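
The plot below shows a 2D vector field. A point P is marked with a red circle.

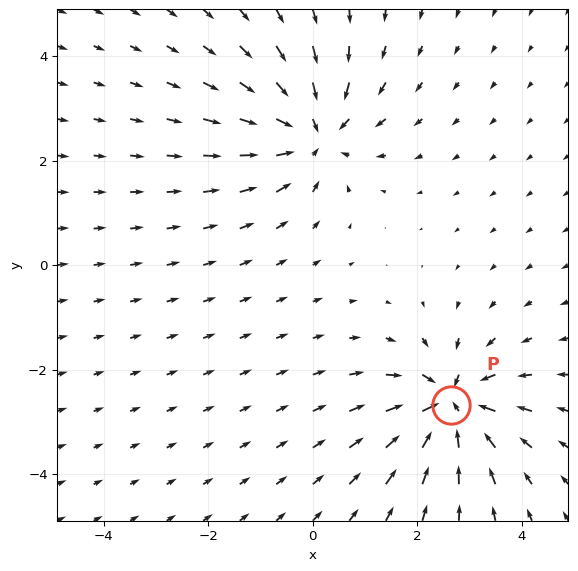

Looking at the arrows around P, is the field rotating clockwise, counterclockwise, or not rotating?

Near P at (2.6, -2.7) the arrows show no circulation. The curl there is ≈0.

not rotating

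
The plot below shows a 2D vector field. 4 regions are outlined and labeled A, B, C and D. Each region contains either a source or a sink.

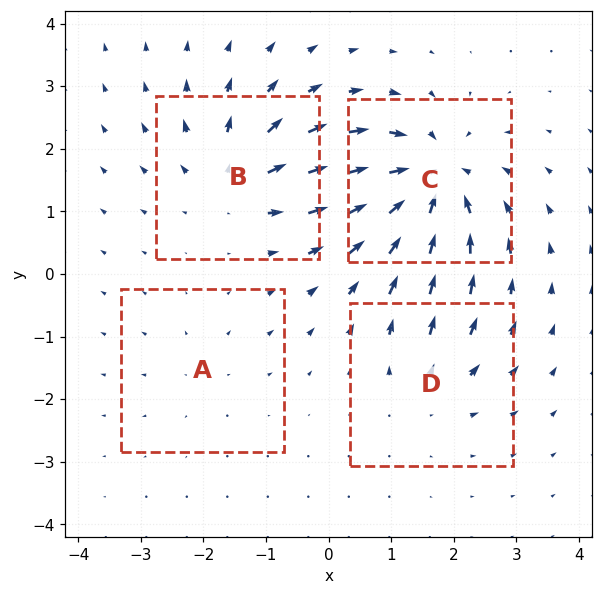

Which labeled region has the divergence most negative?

C

Divergence at each region's feature centre — A: about +2, B: about +6, C: about -8, D: about +4. Region C is most negative.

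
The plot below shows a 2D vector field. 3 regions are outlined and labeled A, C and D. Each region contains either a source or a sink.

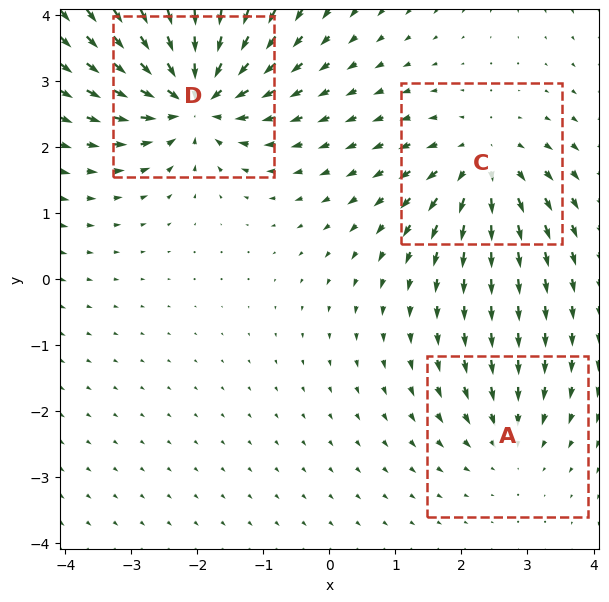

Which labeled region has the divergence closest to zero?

A

Divergence at each region's feature centre — A: about -2, C: about +4, D: about -6. Region A is closest to zero.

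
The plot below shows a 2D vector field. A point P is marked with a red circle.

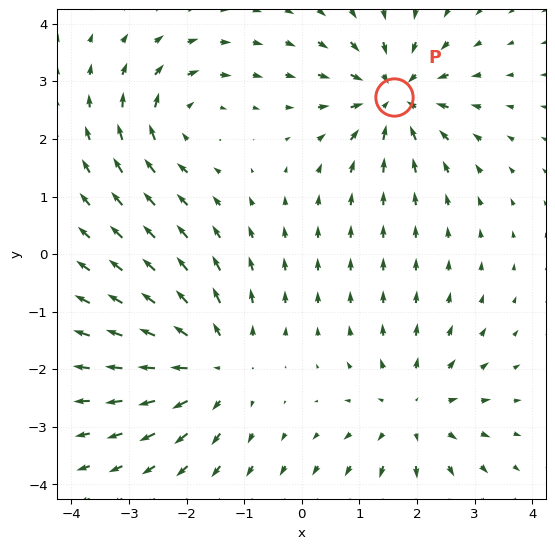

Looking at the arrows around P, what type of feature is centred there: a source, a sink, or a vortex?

sink

At P (1.6, 2.7) the arrows converge inward. Divergence about -5, curl ≈0 — negative divergence with near-zero curl is a sink.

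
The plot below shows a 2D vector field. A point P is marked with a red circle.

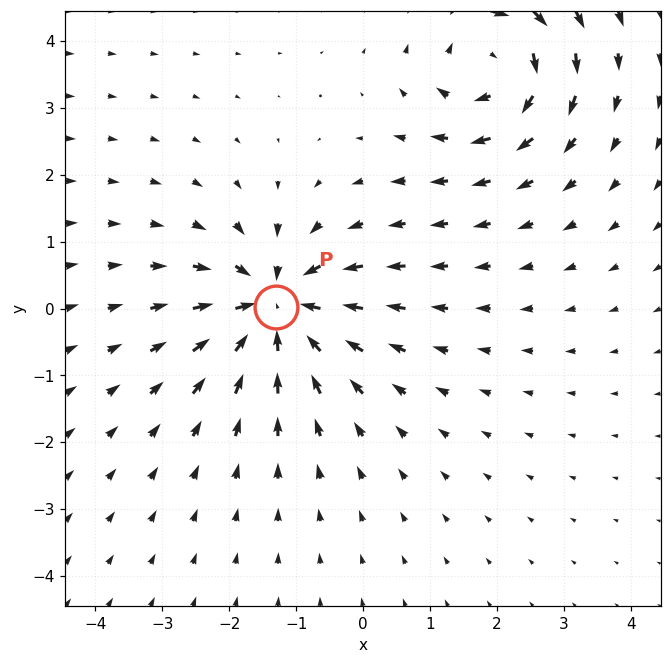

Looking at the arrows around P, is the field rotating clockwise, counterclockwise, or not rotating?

not rotating

Near P at (-1.3, 0.0) the arrows show no circulation. The curl there is ≈0.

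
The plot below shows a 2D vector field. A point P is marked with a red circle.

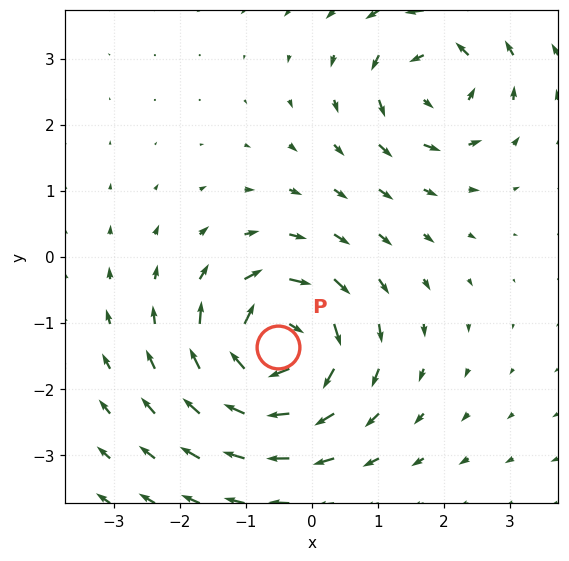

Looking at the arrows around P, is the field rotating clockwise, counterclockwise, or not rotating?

Near P at (-0.5, -1.4) the arrows circulate clockwise. The curl (z-component) there is about -6; negative curl means clockwise rotation.

clockwise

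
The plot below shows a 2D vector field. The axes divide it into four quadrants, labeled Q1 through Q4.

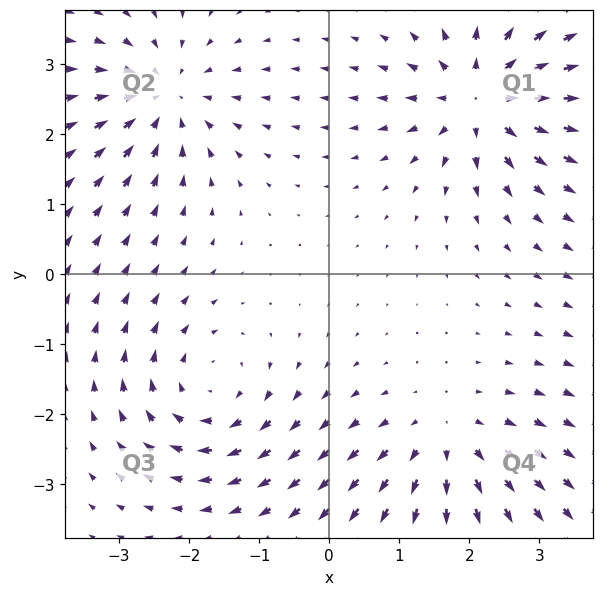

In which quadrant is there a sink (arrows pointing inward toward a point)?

The sink sits at approximately (-2.3, 2.5), which lies in quadrant Q2. The divergence there is about -5, negative as expected for a sink.

Q2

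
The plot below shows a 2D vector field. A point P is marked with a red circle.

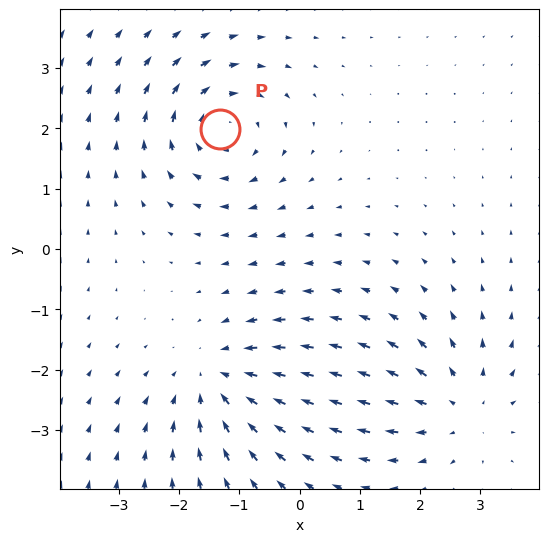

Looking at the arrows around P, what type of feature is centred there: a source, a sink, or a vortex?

vortex

At P (-1.3, 2.0) the arrows circulate clockwise. Divergence ≈0, curl about -4 — near-zero divergence with nonzero curl is a vortex.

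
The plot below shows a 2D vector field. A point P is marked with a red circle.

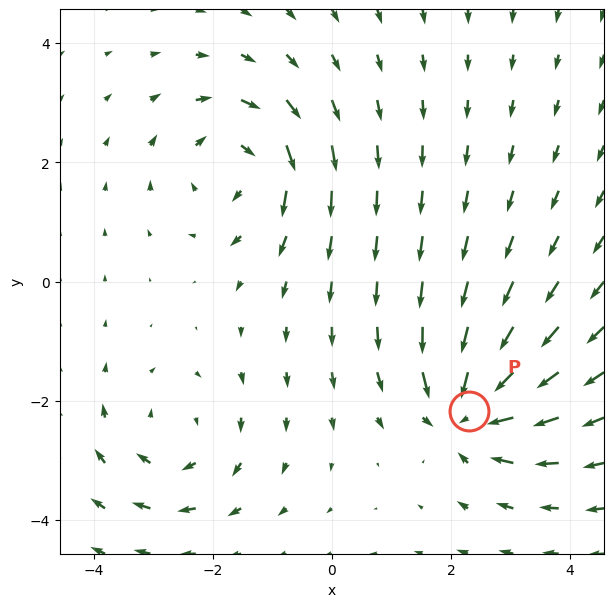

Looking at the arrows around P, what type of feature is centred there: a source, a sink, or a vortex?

sink

At P (2.3, -2.2) the arrows converge inward. Divergence about -5, curl ≈0 — negative divergence with near-zero curl is a sink.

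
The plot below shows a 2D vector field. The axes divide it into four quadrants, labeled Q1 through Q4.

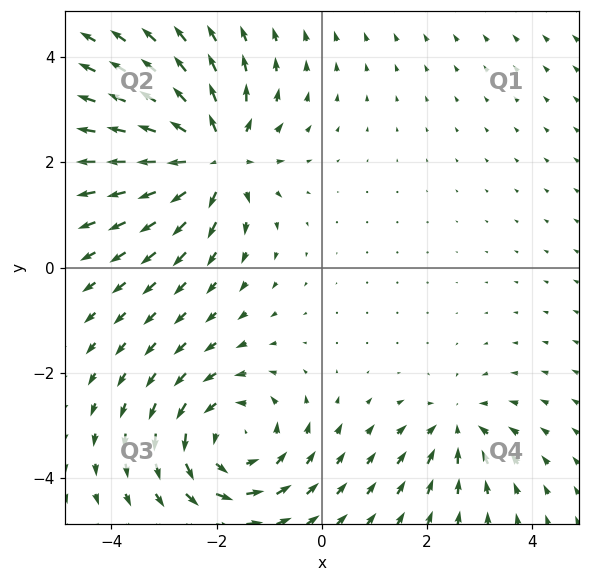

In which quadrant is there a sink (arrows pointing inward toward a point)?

The sink sits at approximately (2.6, -3.0), which lies in quadrant Q4. The divergence there is about -4, negative as expected for a sink.

Q4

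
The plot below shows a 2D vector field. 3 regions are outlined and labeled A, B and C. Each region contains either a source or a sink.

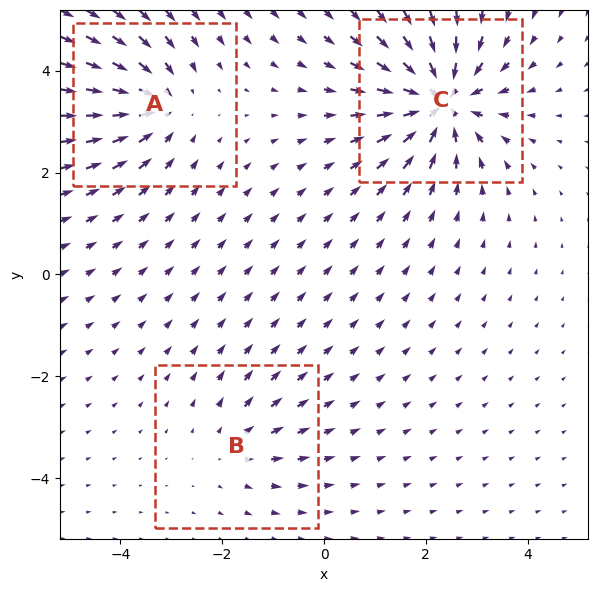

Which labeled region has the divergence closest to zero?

B

Divergence at each region's feature centre — A: about -3, B: about +2, C: about -6. Region B is closest to zero.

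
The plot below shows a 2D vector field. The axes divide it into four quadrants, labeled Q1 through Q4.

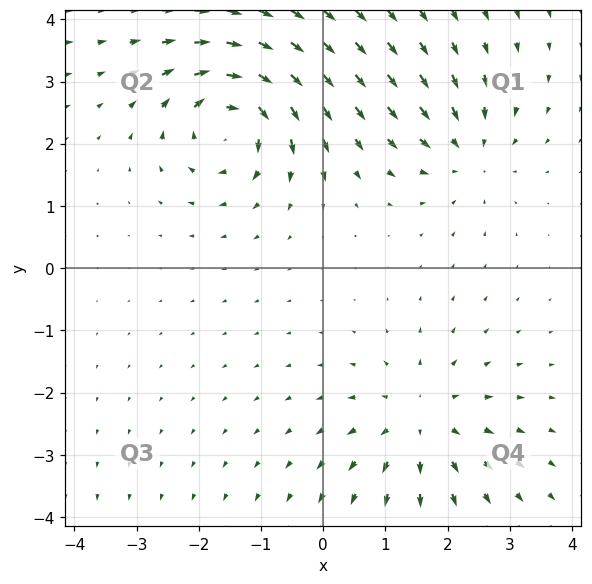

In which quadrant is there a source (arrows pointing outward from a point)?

Q4

The source sits at approximately (1.6, -2.5), which lies in quadrant Q4. The divergence there is about +3, positive as expected for a source.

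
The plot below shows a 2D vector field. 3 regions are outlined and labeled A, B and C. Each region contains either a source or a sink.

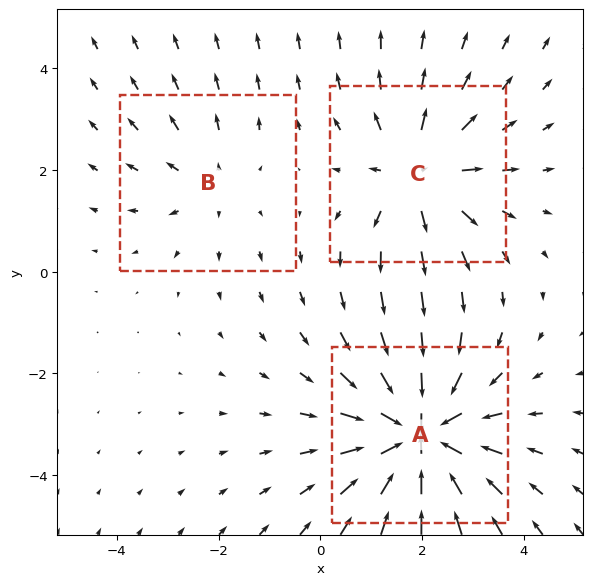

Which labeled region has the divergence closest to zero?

B

Divergence at each region's feature centre — A: about -5, B: about +2, C: about +3. Region B is closest to zero.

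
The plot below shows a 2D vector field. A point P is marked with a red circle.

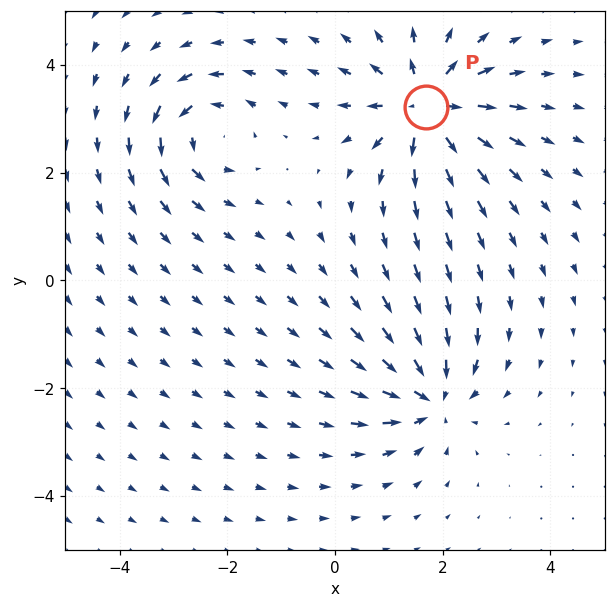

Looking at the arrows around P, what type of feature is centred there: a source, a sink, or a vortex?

At P (1.7, 3.2) the arrows spread outward. Divergence about +6, curl ≈0 — positive divergence with near-zero curl is a source.

source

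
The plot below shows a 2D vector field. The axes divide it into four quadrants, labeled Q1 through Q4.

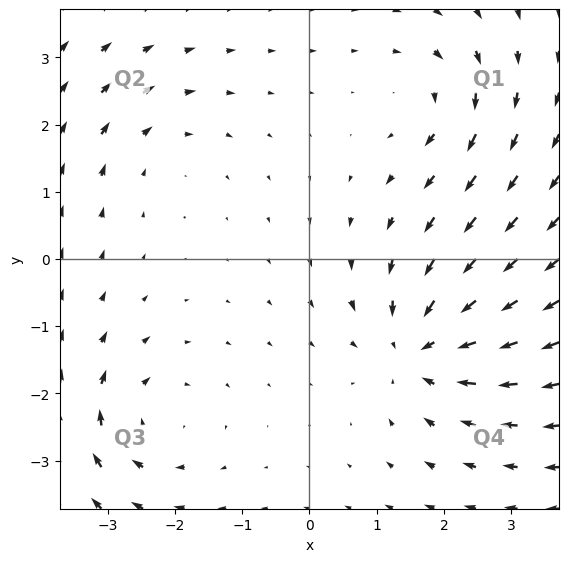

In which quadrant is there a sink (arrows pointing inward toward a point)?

Q4

The sink sits at approximately (1.7, -1.3), which lies in quadrant Q4. The divergence there is about -6, negative as expected for a sink.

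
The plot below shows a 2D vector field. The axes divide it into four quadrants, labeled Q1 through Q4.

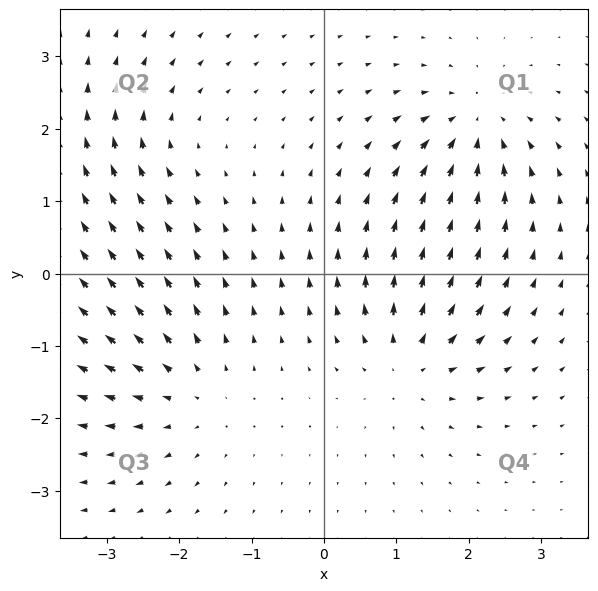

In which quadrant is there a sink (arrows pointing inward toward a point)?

The sink sits at approximately (2.1, 2.0), which lies in quadrant Q1. The divergence there is about -6, negative as expected for a sink.

Q1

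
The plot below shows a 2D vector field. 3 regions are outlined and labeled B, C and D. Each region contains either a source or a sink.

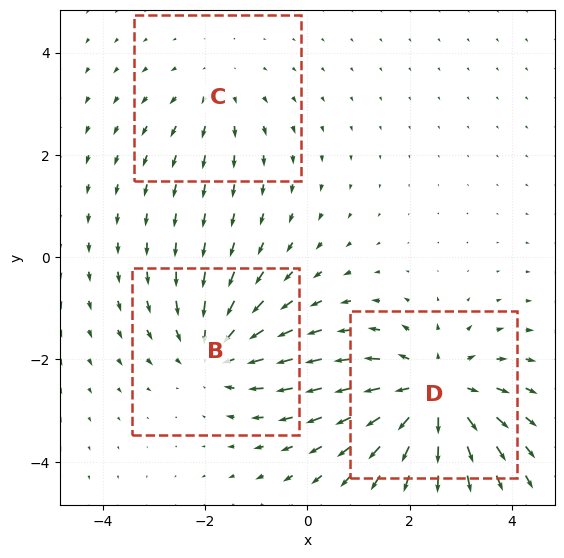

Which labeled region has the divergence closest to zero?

C

Divergence at each region's feature centre — B: about -3, C: about +2, D: about +4. Region C is closest to zero.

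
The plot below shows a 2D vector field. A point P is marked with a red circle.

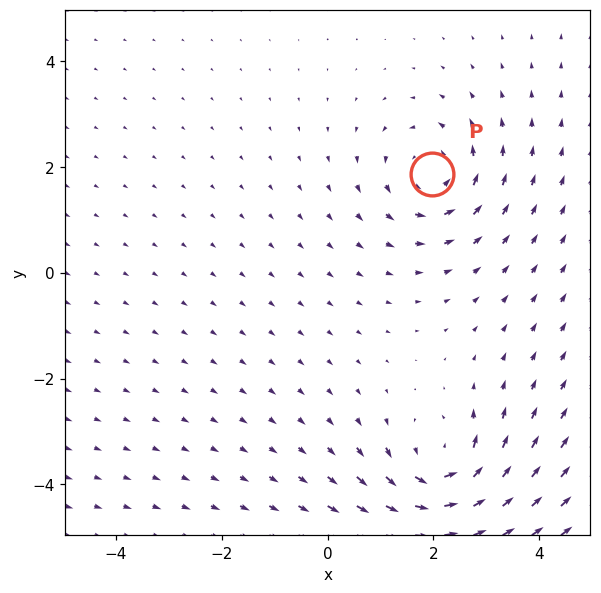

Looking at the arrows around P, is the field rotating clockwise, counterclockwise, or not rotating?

counterclockwise

Near P at (2.0, 1.9) the arrows circulate counterclockwise. The curl (z-component) there is about +4; positive curl means counterclockwise rotation.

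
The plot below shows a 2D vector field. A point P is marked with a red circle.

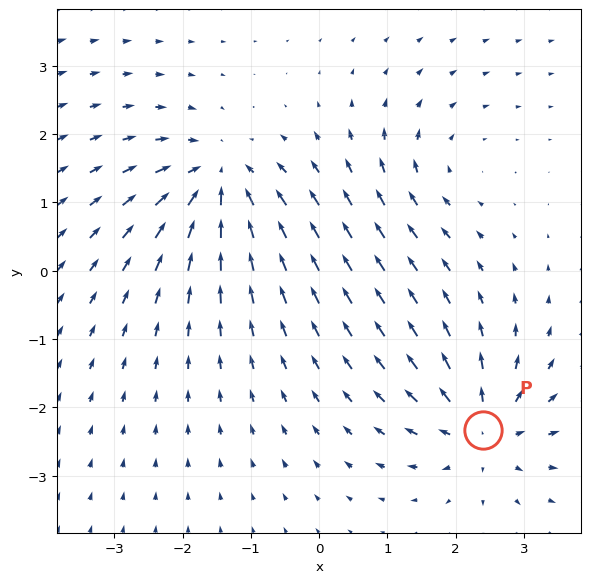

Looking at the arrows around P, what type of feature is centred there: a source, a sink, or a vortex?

At P (2.4, -2.3) the arrows spread outward. Divergence about +6, curl ≈0 — positive divergence with near-zero curl is a source.

source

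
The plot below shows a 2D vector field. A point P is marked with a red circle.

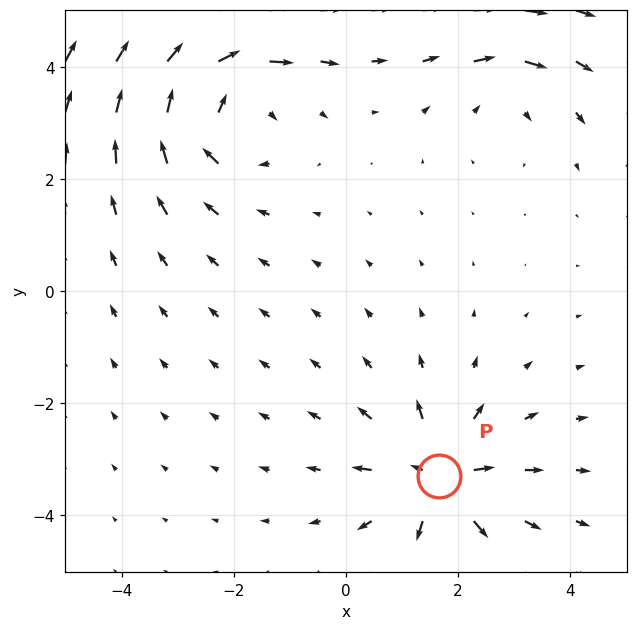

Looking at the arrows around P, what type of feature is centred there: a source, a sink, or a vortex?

source

At P (1.7, -3.3) the arrows spread outward. Divergence about +5, curl ≈0 — positive divergence with near-zero curl is a source.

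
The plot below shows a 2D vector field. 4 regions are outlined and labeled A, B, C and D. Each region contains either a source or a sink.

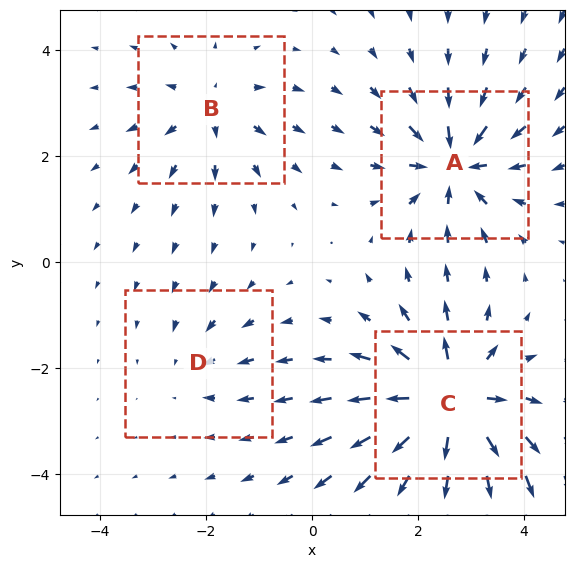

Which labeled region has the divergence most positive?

C

Divergence at each region's feature centre — A: about -6, B: about +4, C: about +8, D: about -2. Region C is most positive.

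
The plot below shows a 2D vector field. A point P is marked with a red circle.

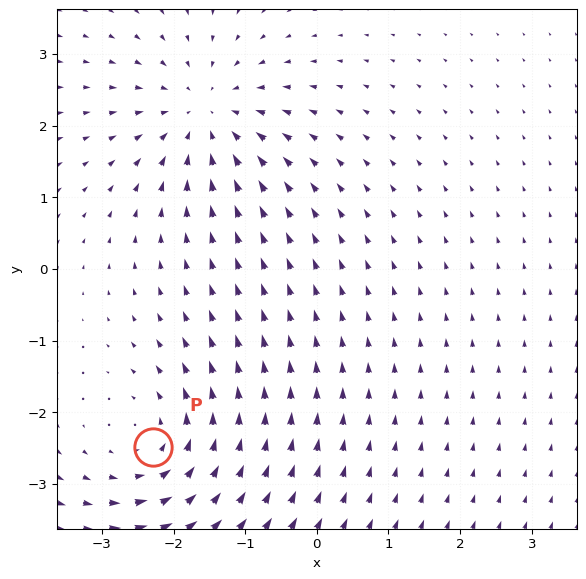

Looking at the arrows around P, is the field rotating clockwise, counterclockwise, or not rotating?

counterclockwise

Near P at (-2.3, -2.5) the arrows circulate counterclockwise. The curl (z-component) there is about +4; positive curl means counterclockwise rotation.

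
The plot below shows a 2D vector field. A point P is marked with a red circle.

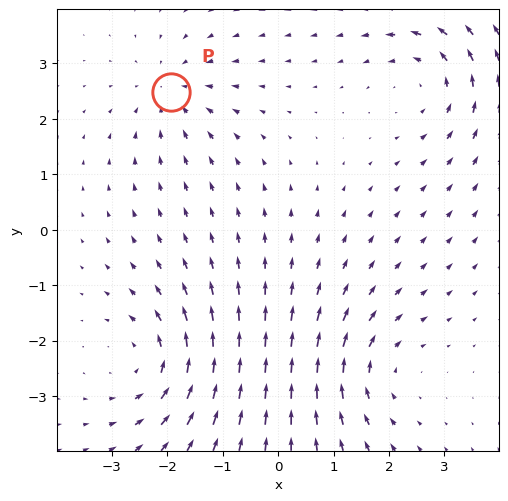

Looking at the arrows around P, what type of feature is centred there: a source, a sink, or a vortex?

At P (-1.9, 2.5) the arrows converge inward. Divergence about -4, curl ≈0 — negative divergence with near-zero curl is a sink.

sink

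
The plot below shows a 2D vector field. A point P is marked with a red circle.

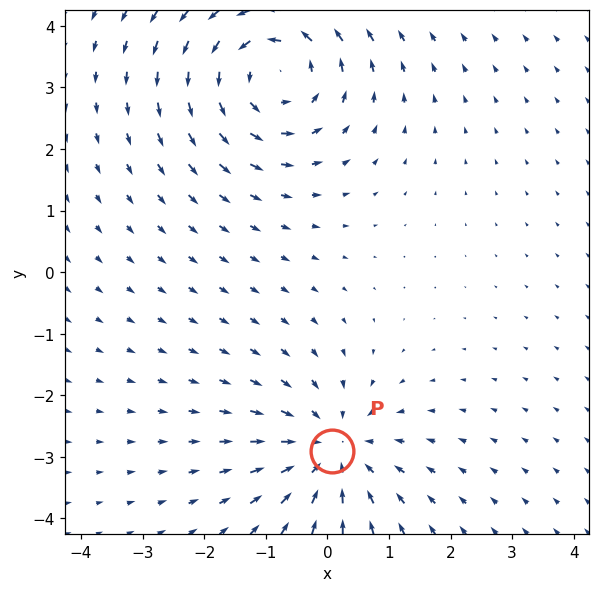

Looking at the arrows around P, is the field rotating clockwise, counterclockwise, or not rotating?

Near P at (0.1, -2.9) the arrows show no circulation. The curl there is ≈0.

not rotating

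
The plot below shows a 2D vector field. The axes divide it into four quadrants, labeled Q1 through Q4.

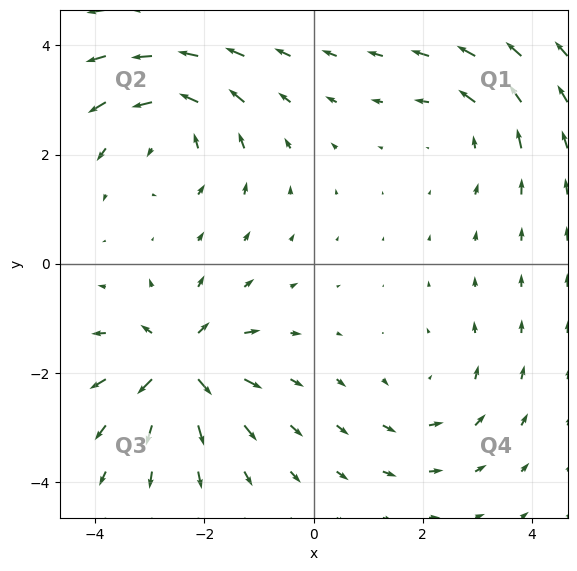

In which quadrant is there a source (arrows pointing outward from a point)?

Q3

The source sits at approximately (-2.5, -1.8), which lies in quadrant Q3. The divergence there is about +7, positive as expected for a source.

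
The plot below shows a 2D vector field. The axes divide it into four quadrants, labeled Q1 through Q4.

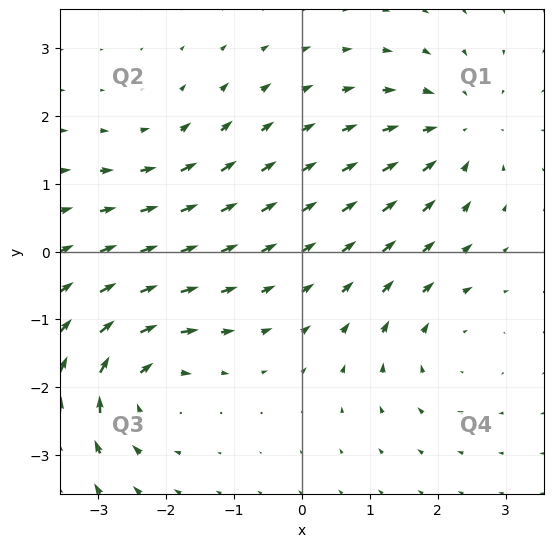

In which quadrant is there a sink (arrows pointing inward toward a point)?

Q1

The sink sits at approximately (2.3, 1.8), which lies in quadrant Q1. The divergence there is about -4, negative as expected for a sink.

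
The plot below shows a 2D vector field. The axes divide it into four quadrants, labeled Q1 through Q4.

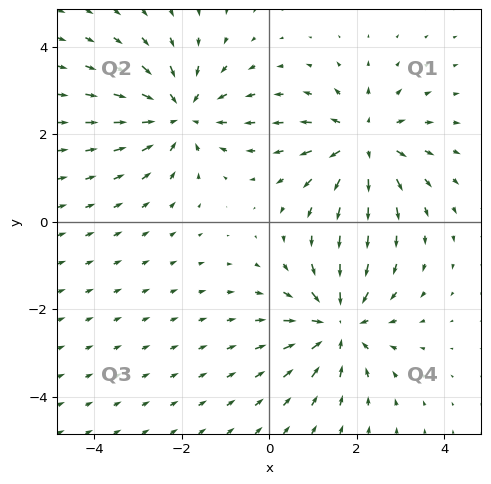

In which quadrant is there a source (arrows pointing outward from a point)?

The source sits at approximately (2.2, 1.8), which lies in quadrant Q1. The divergence there is about +3, positive as expected for a source.

Q1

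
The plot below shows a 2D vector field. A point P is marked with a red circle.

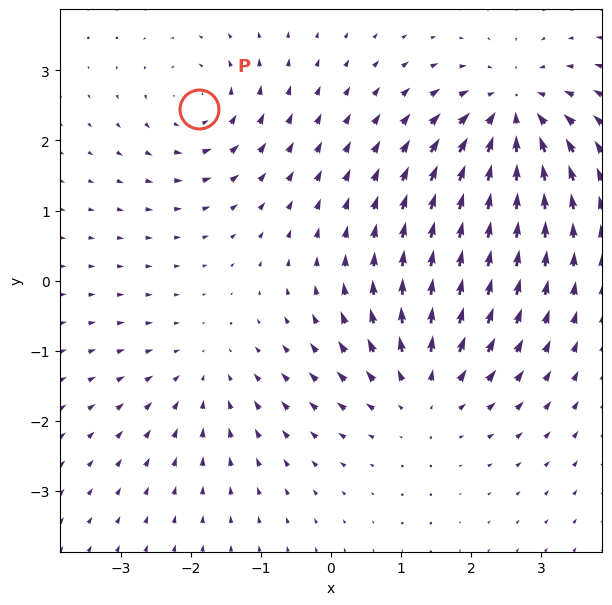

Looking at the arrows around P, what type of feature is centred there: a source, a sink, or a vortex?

At P (-1.9, 2.4) the arrows circulate counterclockwise. Divergence ≈0, curl about +4 — near-zero divergence with nonzero curl is a vortex.

vortex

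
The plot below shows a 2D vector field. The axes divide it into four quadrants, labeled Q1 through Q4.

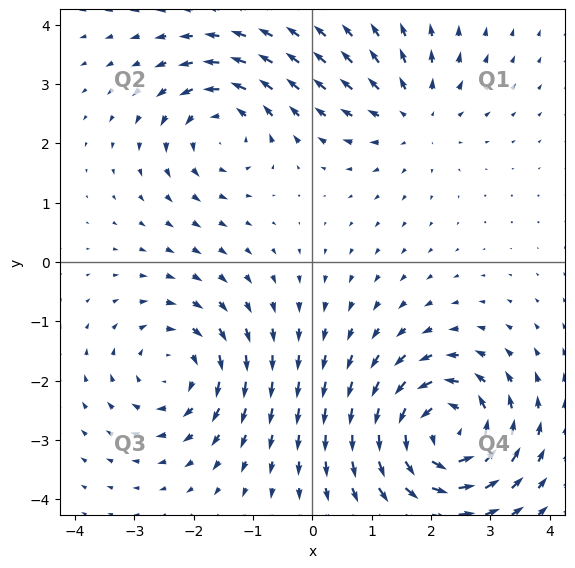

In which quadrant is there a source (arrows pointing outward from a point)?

Q1

The source sits at approximately (1.7, 2.5), which lies in quadrant Q1. The divergence there is about +3, positive as expected for a source.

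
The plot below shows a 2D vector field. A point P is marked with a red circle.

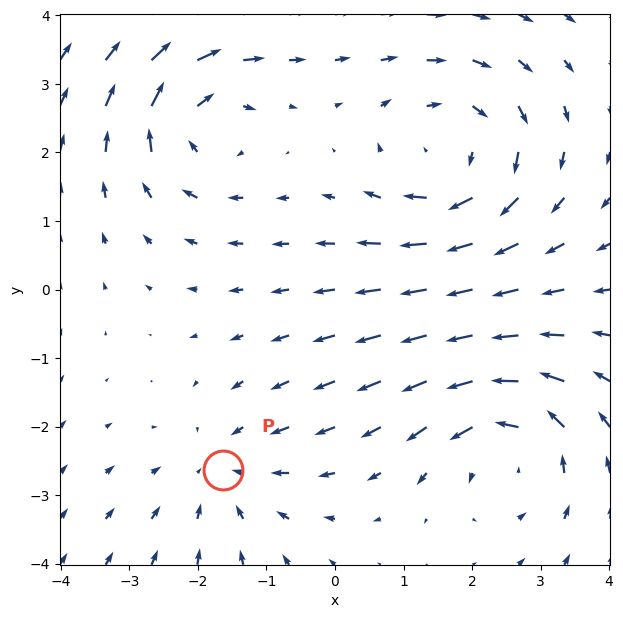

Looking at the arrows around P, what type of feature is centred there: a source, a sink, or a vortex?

At P (-1.6, -2.6) the arrows converge inward. Divergence about -2, curl ≈0 — negative divergence with near-zero curl is a sink.

sink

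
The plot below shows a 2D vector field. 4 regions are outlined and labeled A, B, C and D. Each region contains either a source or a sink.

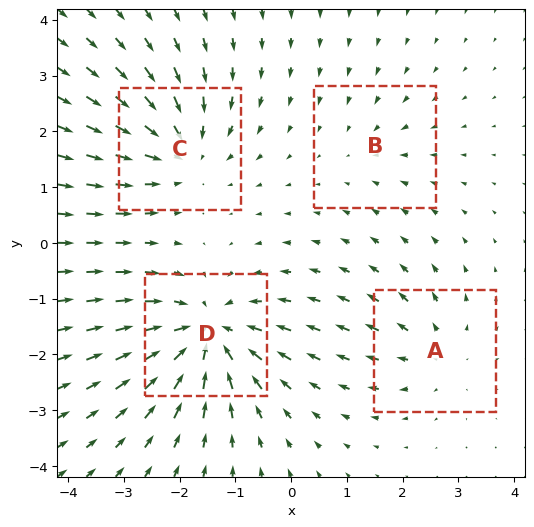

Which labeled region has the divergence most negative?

D

Divergence at each region's feature centre — A: about +3, B: about -2, C: about -5, D: about -7. Region D is most negative.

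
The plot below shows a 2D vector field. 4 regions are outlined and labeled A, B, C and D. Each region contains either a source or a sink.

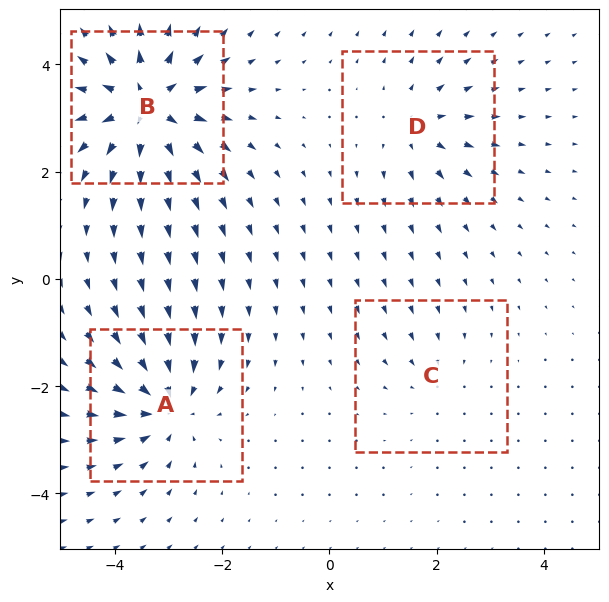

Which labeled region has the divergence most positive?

Divergence at each region's feature centre — A: about -6, B: about +9, C: about -2, D: about +4. Region B is most positive.

B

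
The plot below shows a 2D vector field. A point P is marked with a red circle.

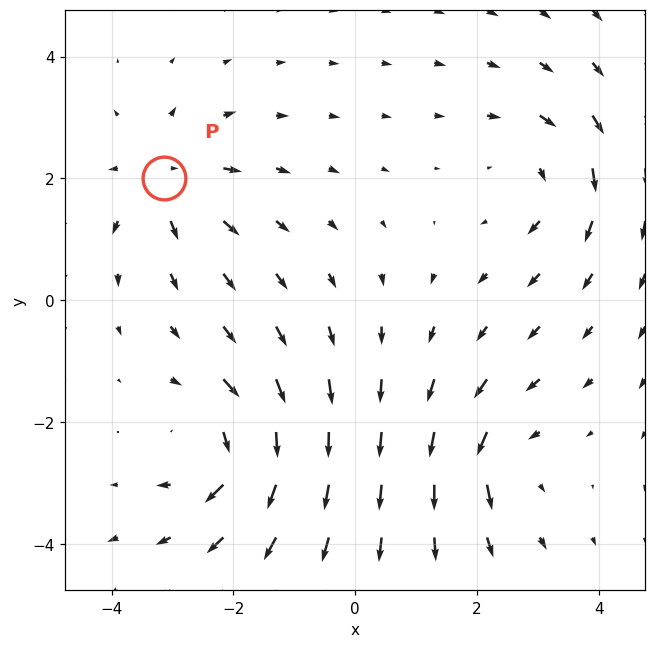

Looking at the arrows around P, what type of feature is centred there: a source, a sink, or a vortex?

source

At P (-3.1, 2.0) the arrows spread outward. Divergence about +4, curl ≈0 — positive divergence with near-zero curl is a source.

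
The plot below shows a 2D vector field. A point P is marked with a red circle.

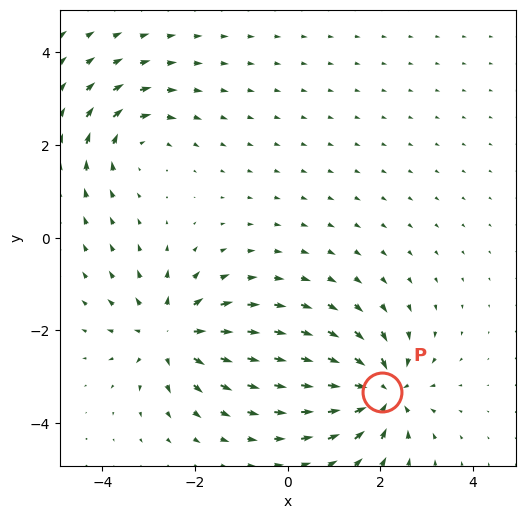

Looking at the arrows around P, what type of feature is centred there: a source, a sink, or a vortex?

At P (2.0, -3.3) the arrows converge inward. Divergence about -6, curl ≈0 — negative divergence with near-zero curl is a sink.

sink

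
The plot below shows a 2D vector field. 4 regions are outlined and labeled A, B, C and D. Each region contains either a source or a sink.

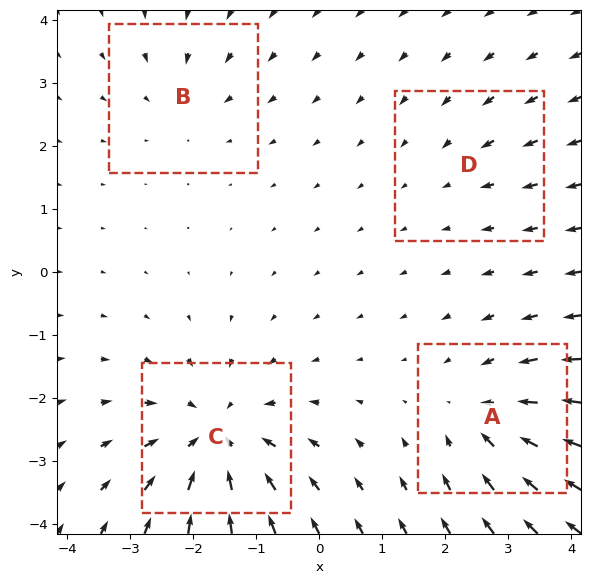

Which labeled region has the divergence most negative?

C

Divergence at each region's feature centre — A: about -5, B: about -3, C: about -6, D: about -2. Region C is most negative.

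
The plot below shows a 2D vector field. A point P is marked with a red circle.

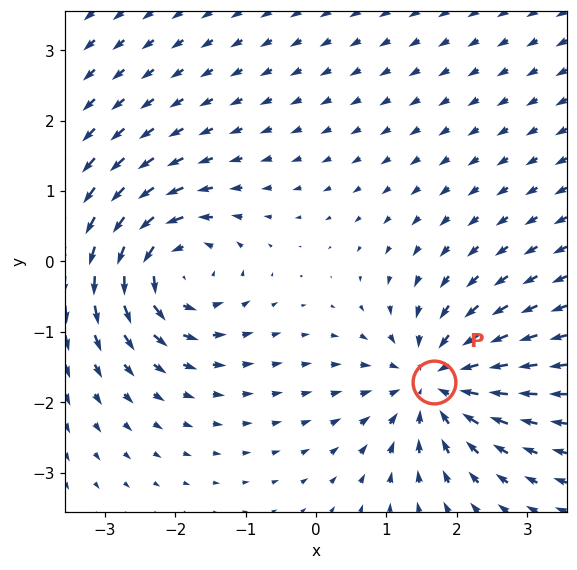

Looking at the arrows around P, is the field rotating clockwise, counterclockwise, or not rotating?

not rotating

Near P at (1.7, -1.7) the arrows show no circulation. The curl there is ≈0.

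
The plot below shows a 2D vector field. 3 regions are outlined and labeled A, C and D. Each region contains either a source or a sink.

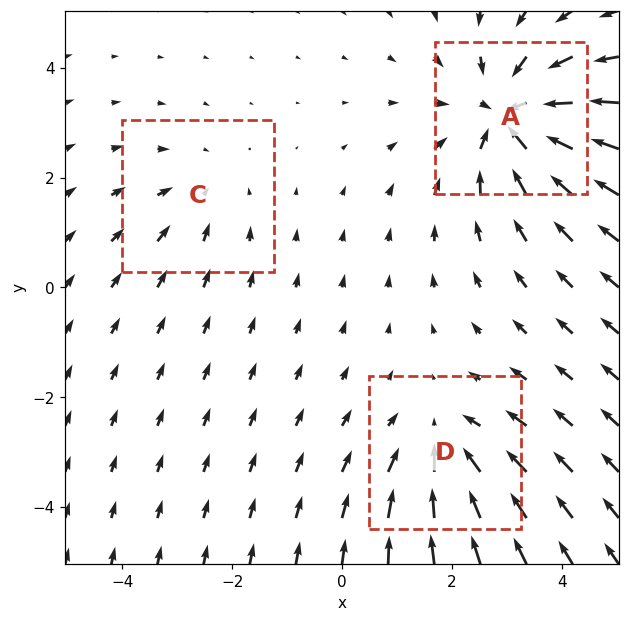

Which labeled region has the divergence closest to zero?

C

Divergence at each region's feature centre — A: about -5, C: about -2, D: about -3. Region C is closest to zero.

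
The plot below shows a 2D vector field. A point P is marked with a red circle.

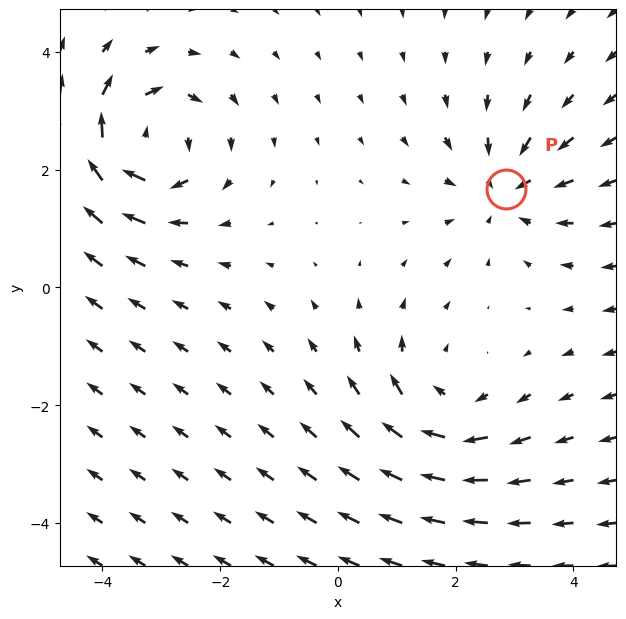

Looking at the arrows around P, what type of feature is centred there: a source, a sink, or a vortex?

sink

At P (2.8, 1.7) the arrows converge inward. Divergence about -3, curl ≈0 — negative divergence with near-zero curl is a sink.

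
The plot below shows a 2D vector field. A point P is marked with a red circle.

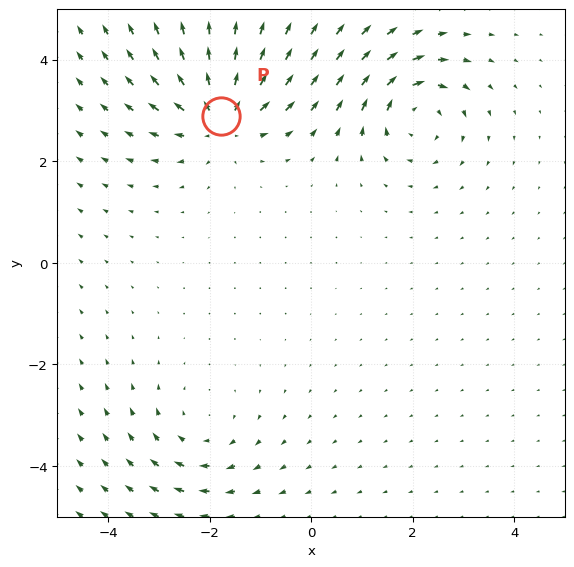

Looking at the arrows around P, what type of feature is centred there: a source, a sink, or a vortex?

At P (-1.8, 2.9) the arrows spread outward. Divergence about +6, curl ≈0 — positive divergence with near-zero curl is a source.

source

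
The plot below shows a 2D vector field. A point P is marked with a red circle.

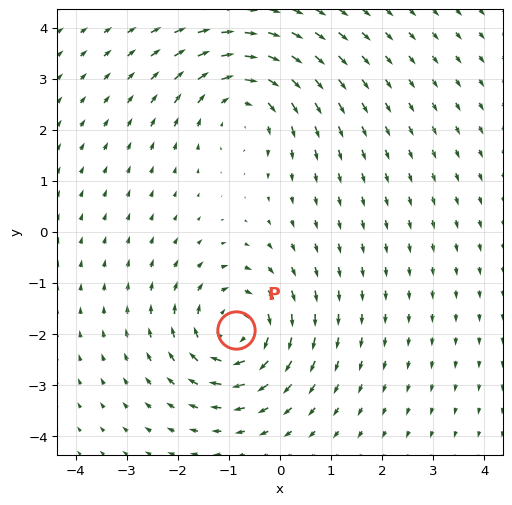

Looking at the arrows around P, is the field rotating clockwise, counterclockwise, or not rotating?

clockwise

Near P at (-0.9, -1.9) the arrows circulate clockwise. The curl (z-component) there is about -5; negative curl means clockwise rotation.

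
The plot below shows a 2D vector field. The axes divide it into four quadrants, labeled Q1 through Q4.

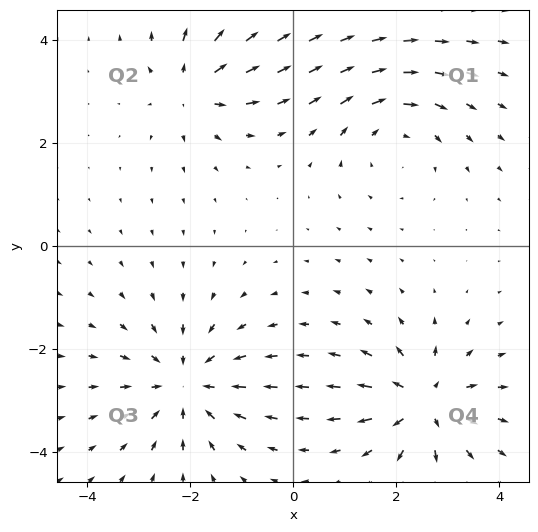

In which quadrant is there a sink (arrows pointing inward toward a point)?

The sink sits at approximately (-2.1, -2.7), which lies in quadrant Q3. The divergence there is about -4, negative as expected for a sink.

Q3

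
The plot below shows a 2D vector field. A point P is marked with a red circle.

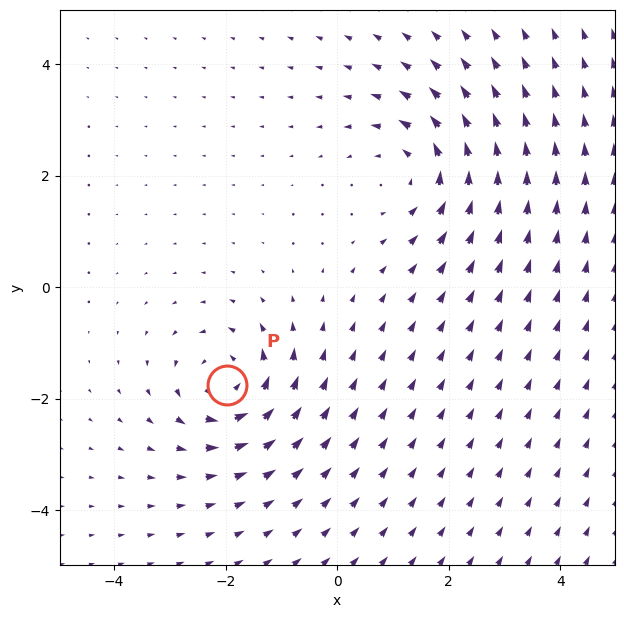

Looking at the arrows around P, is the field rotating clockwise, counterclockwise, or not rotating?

Near P at (-2.0, -1.8) the arrows circulate counterclockwise. The curl (z-component) there is about +5; positive curl means counterclockwise rotation.

counterclockwise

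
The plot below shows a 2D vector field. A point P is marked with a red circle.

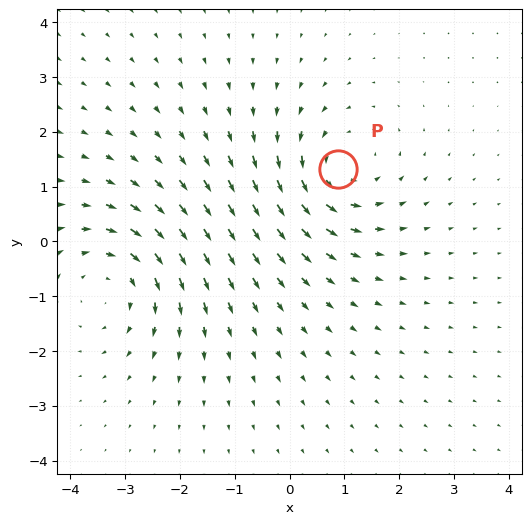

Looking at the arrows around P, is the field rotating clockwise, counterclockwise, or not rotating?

Near P at (0.9, 1.3) the arrows circulate counterclockwise. The curl (z-component) there is about +4; positive curl means counterclockwise rotation.

counterclockwise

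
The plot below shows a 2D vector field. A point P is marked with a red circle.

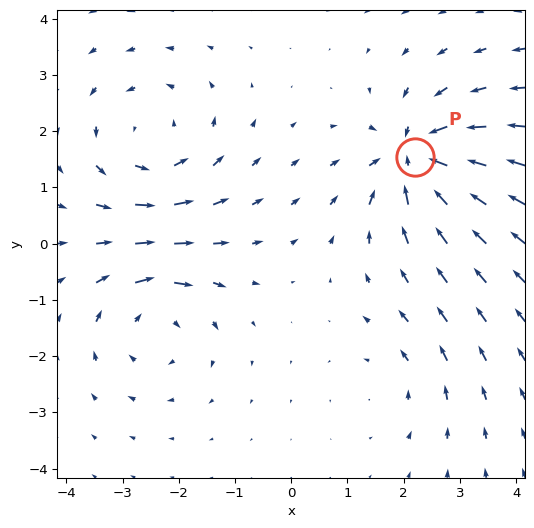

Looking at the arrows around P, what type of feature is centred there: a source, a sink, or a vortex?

At P (2.2, 1.5) the arrows converge inward. Divergence about -7, curl ≈0 — negative divergence with near-zero curl is a sink.

sink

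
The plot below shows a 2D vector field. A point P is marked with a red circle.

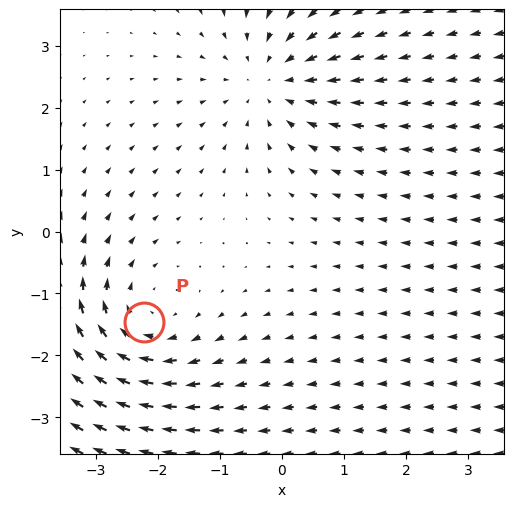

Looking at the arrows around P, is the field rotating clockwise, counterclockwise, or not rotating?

clockwise

Near P at (-2.2, -1.5) the arrows circulate clockwise. The curl (z-component) there is about -3; negative curl means clockwise rotation.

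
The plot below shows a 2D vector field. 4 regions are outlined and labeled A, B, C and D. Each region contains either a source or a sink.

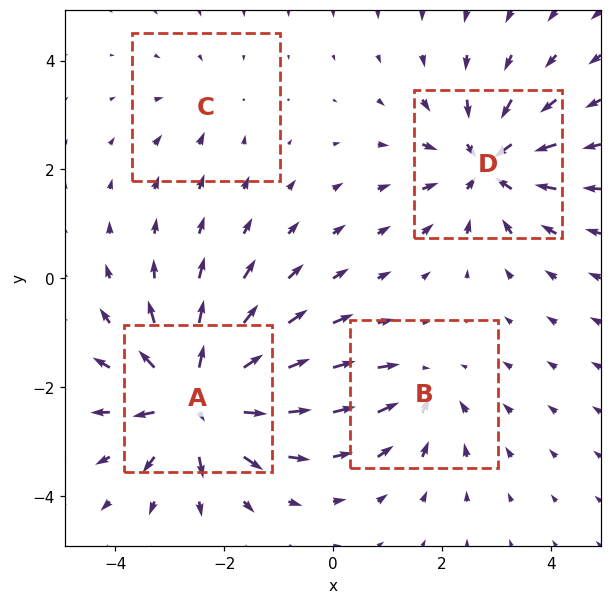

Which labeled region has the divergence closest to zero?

C

Divergence at each region's feature centre — A: about +8, B: about -4, C: about -2, D: about -6. Region C is closest to zero.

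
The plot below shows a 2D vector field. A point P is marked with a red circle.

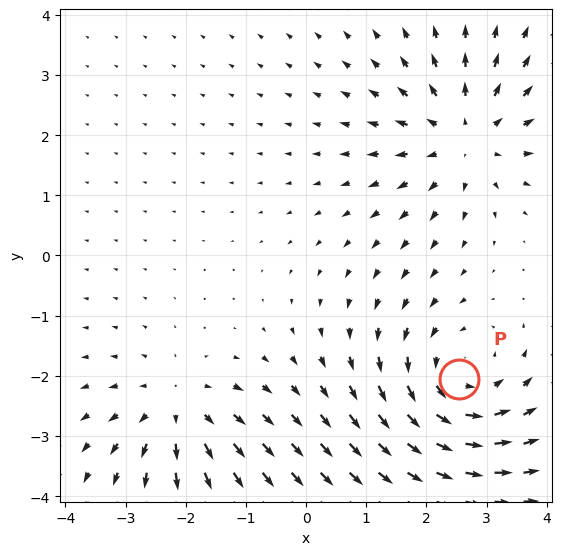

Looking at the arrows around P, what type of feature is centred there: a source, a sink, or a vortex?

vortex

At P (2.5, -2.0) the arrows circulate counterclockwise. Divergence ≈0, curl about +4 — near-zero divergence with nonzero curl is a vortex.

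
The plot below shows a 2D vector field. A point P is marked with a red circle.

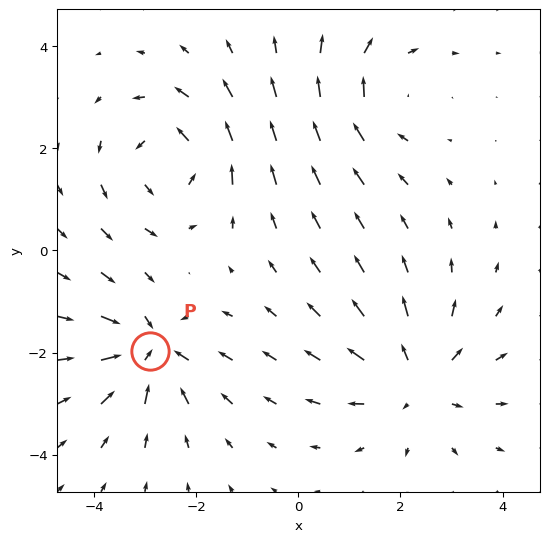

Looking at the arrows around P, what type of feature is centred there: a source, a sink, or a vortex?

At P (-2.9, -2.0) the arrows converge inward. Divergence about -5, curl ≈0 — negative divergence with near-zero curl is a sink.

sink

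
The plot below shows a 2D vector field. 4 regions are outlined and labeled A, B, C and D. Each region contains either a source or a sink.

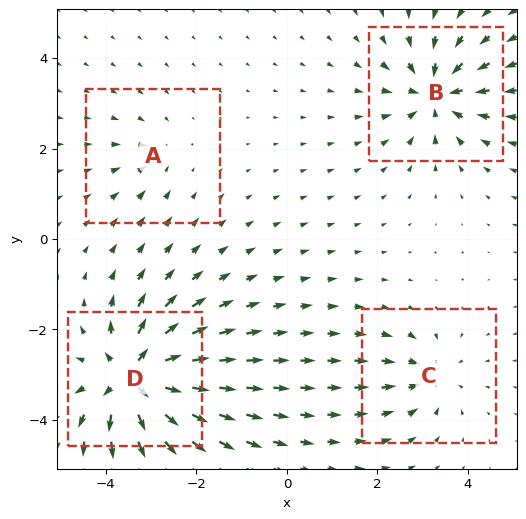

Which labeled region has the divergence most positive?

Divergence at each region's feature centre — A: about -2, B: about -6, C: about -4, D: about +8. Region D is most positive.

D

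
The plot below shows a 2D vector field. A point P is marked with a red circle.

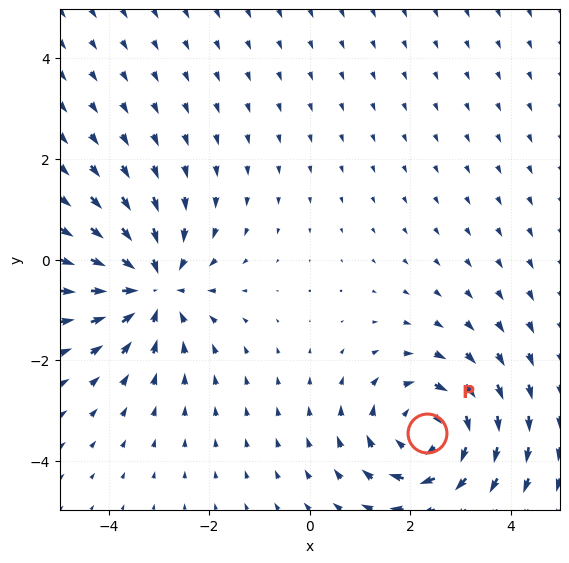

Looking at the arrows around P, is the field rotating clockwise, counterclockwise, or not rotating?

Near P at (2.3, -3.4) the arrows circulate clockwise. The curl (z-component) there is about -4; negative curl means clockwise rotation.

clockwise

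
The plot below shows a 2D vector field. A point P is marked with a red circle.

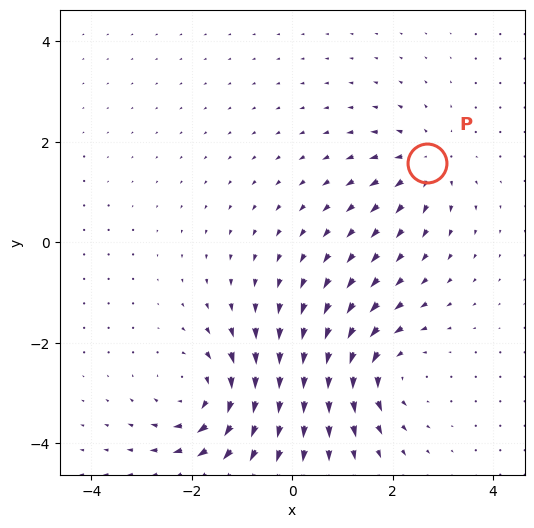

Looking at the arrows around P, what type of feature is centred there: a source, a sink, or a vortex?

At P (2.7, 1.6) the arrows spread outward. Divergence about +3, curl ≈0 — positive divergence with near-zero curl is a source.

source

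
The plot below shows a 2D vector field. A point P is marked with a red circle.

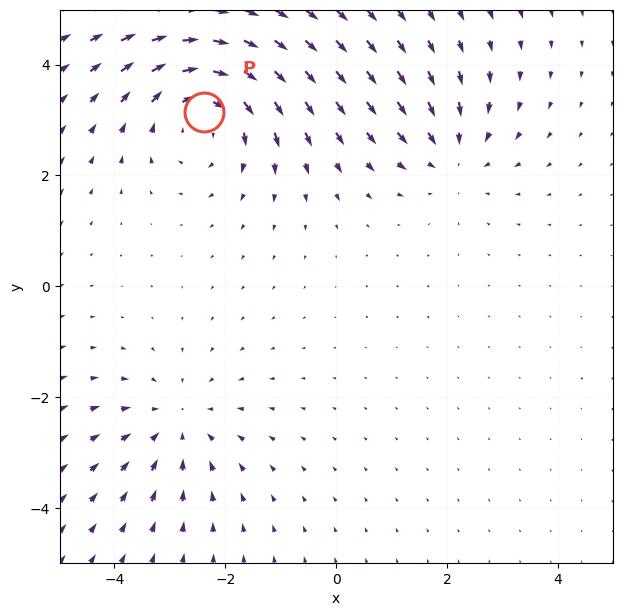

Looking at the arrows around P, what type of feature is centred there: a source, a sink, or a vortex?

At P (-2.4, 3.1) the arrows circulate clockwise. Divergence ≈0, curl about -4 — near-zero divergence with nonzero curl is a vortex.

vortex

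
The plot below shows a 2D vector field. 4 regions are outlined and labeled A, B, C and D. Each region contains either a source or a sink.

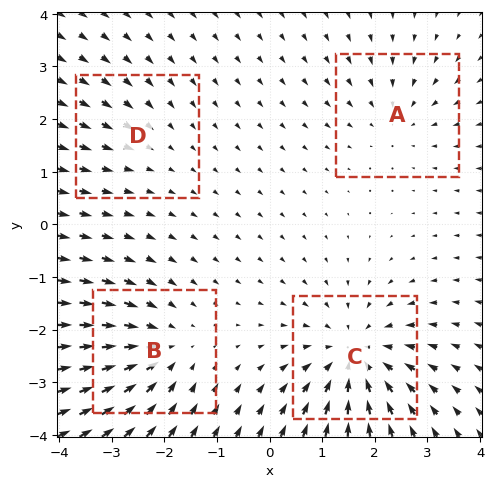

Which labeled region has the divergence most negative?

Divergence at each region's feature centre — A: about -3, B: about -5, C: about -6, D: about -2. Region C is most negative.

C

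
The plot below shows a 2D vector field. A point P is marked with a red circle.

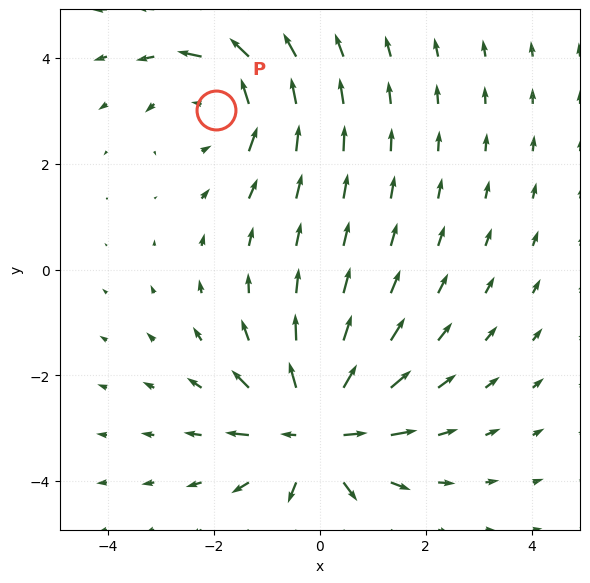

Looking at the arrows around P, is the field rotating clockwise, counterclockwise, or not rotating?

Near P at (-2.0, 3.0) the arrows circulate counterclockwise. The curl (z-component) there is about +3; positive curl means counterclockwise rotation.

counterclockwise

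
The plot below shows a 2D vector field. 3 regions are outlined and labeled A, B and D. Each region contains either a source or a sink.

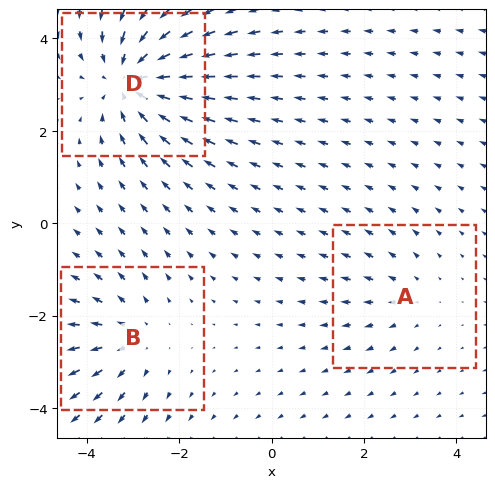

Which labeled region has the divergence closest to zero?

A

Divergence at each region's feature centre — A: about +2, B: about +3, D: about -5. Region A is closest to zero.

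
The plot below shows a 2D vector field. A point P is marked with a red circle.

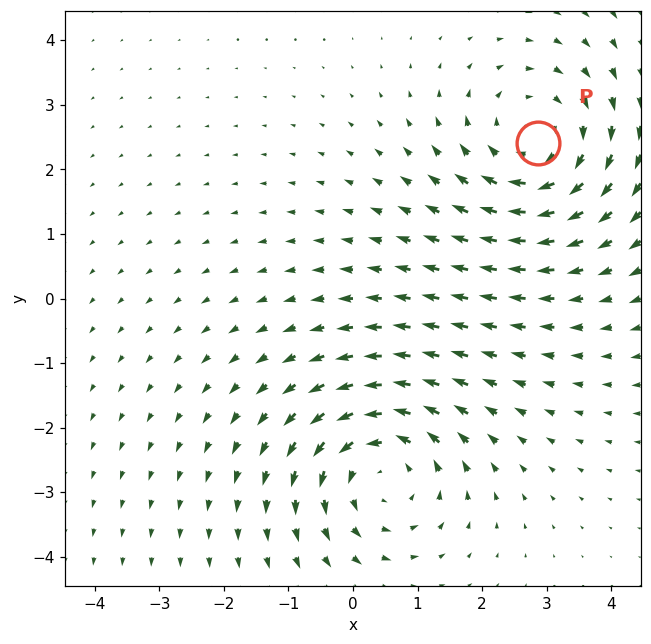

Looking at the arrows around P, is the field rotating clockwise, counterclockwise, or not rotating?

clockwise

Near P at (2.9, 2.4) the arrows circulate clockwise. The curl (z-component) there is about -4; negative curl means clockwise rotation.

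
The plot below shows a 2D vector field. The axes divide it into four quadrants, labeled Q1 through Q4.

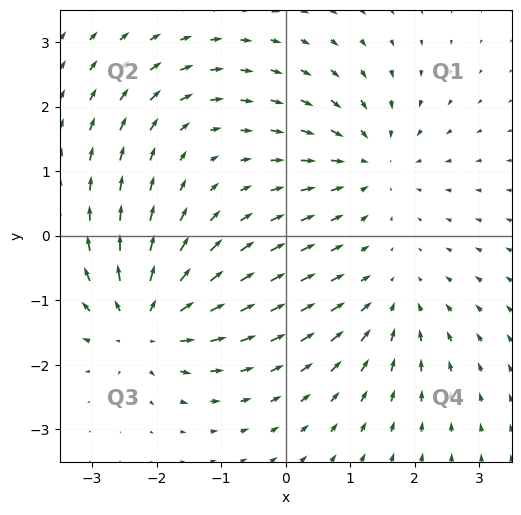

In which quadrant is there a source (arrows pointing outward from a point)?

The source sits at approximately (-2.2, -1.3), which lies in quadrant Q3. The divergence there is about +7, positive as expected for a source.

Q3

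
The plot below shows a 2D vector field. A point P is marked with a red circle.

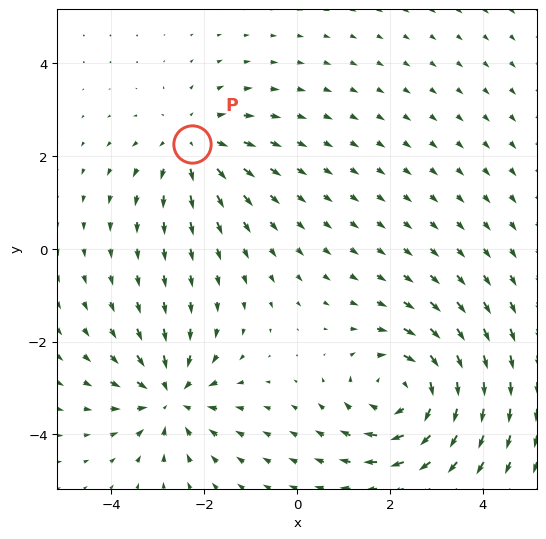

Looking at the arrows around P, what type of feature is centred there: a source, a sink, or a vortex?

source

At P (-2.3, 2.3) the arrows spread outward. Divergence about +3, curl ≈0 — positive divergence with near-zero curl is a source.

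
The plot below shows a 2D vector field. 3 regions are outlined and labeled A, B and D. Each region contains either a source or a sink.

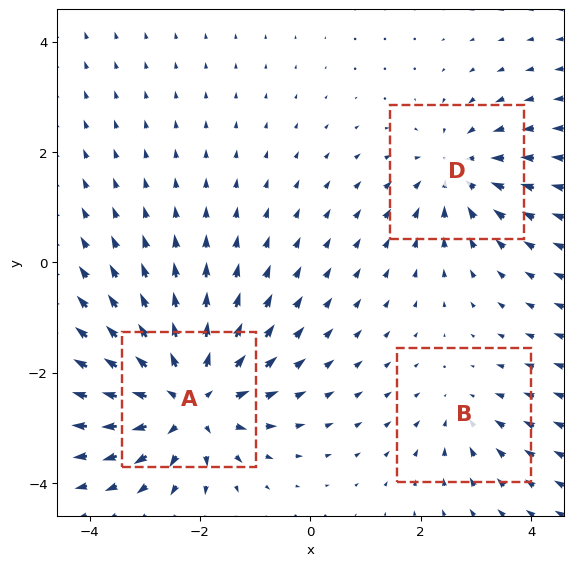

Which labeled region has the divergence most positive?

Divergence at each region's feature centre — A: about +5, B: about -2, D: about -3. Region A is most positive.

A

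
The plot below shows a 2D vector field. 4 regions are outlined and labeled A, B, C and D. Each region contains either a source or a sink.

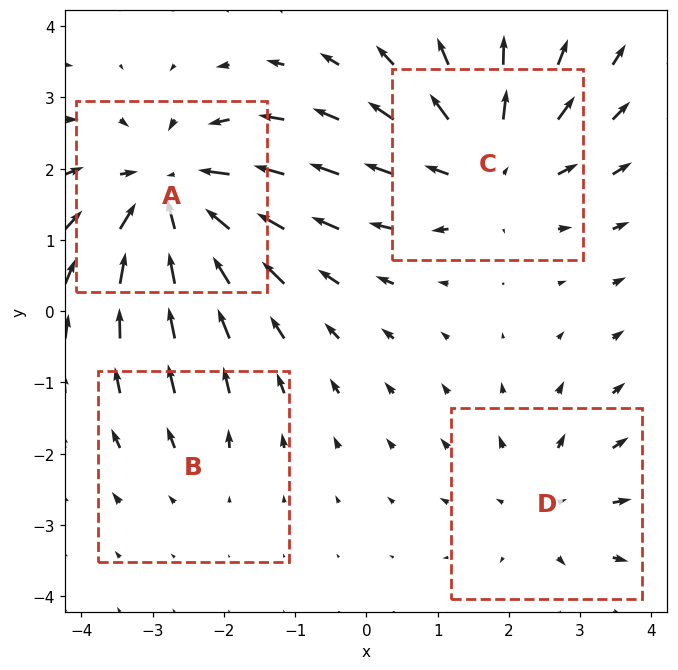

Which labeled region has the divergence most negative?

Divergence at each region's feature centre — A: about -6, B: about +2, C: about +5, D: about +3. Region A is most negative.

A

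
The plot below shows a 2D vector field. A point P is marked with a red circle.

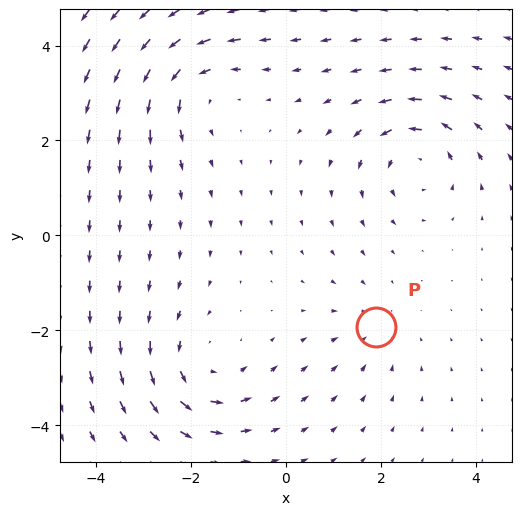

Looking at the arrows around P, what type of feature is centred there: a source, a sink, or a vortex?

At P (1.9, -1.9) the arrows converge inward. Divergence about -2, curl ≈0 — negative divergence with near-zero curl is a sink.

sink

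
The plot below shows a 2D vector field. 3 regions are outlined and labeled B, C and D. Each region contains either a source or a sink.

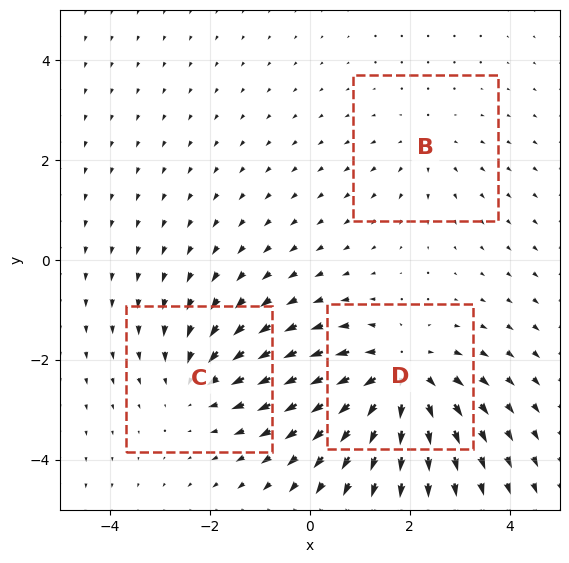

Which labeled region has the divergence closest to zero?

B

Divergence at each region's feature centre — B: about +2, C: about -3, D: about +5. Region B is closest to zero.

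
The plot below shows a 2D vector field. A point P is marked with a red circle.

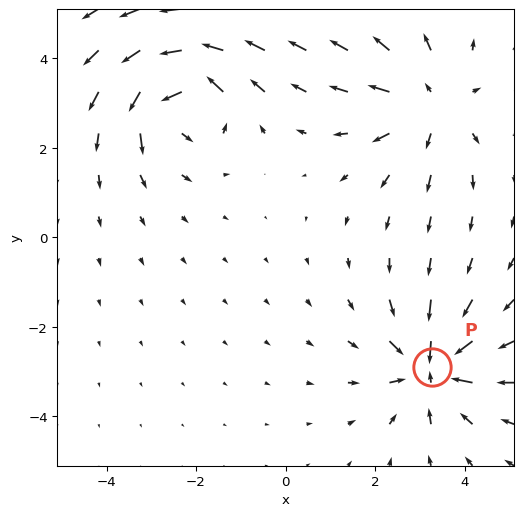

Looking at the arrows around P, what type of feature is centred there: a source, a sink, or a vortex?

At P (3.3, -2.9) the arrows converge inward. Divergence about -6, curl ≈0 — negative divergence with near-zero curl is a sink.

sink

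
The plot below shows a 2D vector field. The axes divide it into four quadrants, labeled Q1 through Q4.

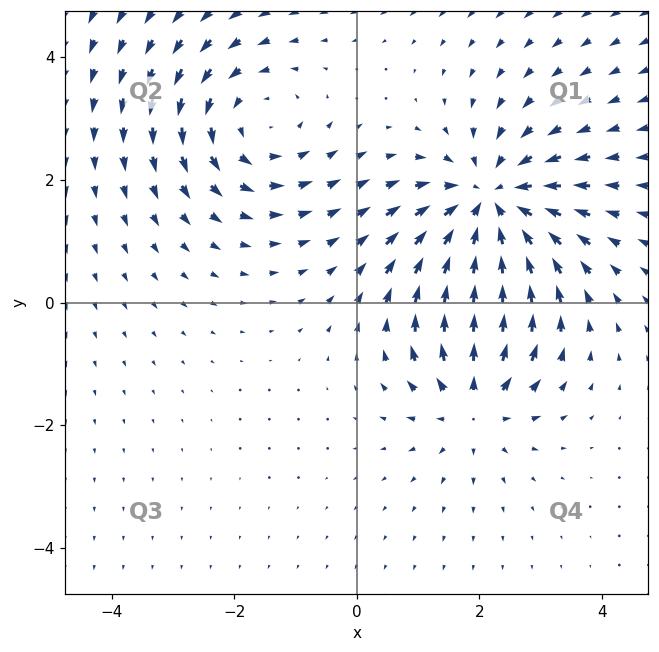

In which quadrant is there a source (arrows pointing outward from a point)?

Q4

The source sits at approximately (1.9, -1.6), which lies in quadrant Q4. The divergence there is about +3, positive as expected for a source.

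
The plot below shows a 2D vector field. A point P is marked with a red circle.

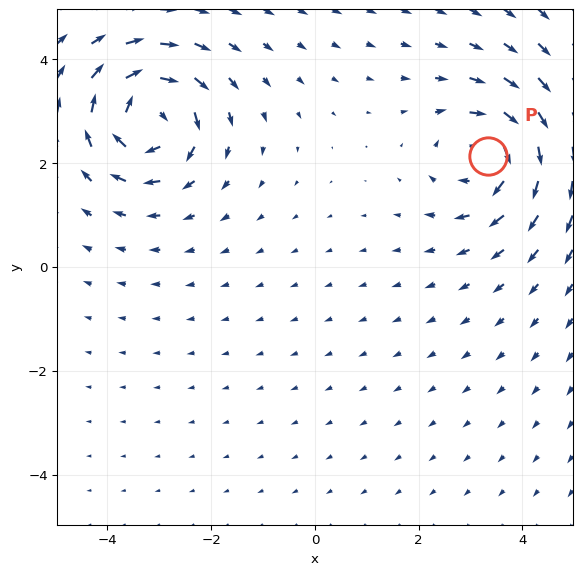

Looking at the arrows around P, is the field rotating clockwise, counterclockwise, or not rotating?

clockwise

Near P at (3.3, 2.1) the arrows circulate clockwise. The curl (z-component) there is about -5; negative curl means clockwise rotation.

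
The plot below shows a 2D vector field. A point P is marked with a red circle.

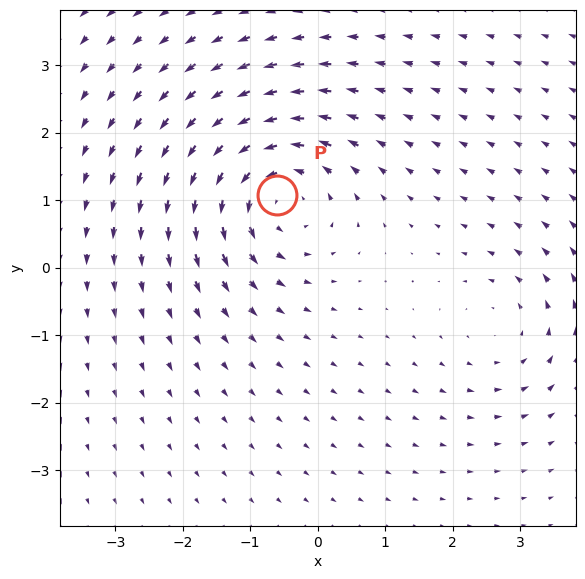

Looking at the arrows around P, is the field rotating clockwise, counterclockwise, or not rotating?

Near P at (-0.6, 1.1) the arrows circulate counterclockwise. The curl (z-component) there is about +5; positive curl means counterclockwise rotation.

counterclockwise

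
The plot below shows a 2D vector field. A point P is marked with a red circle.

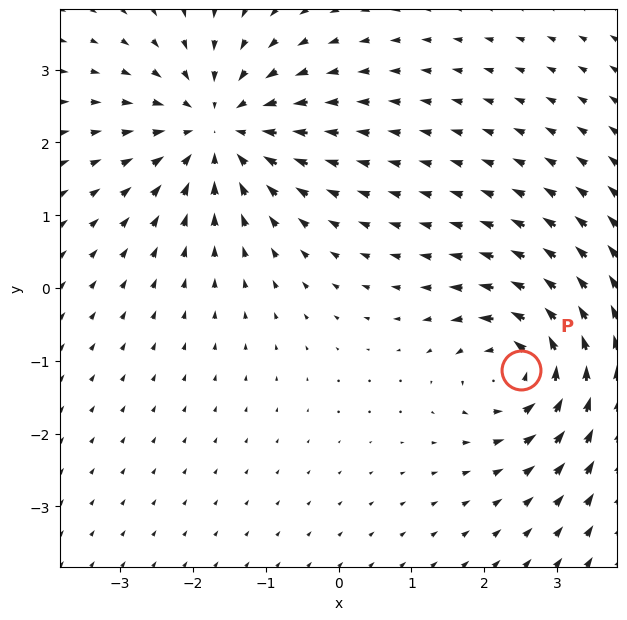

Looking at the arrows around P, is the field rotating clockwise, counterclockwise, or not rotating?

Near P at (2.5, -1.1) the arrows circulate counterclockwise. The curl (z-component) there is about +6; positive curl means counterclockwise rotation.

counterclockwise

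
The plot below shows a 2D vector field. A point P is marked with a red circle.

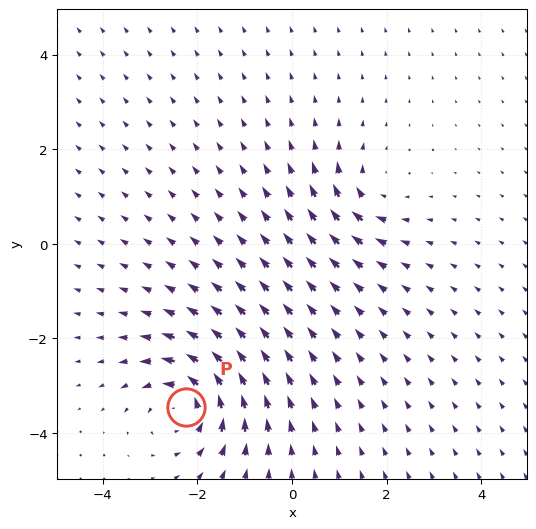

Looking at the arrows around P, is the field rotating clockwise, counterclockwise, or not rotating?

Near P at (-2.2, -3.5) the arrows circulate counterclockwise. The curl (z-component) there is about +5; positive curl means counterclockwise rotation.

counterclockwise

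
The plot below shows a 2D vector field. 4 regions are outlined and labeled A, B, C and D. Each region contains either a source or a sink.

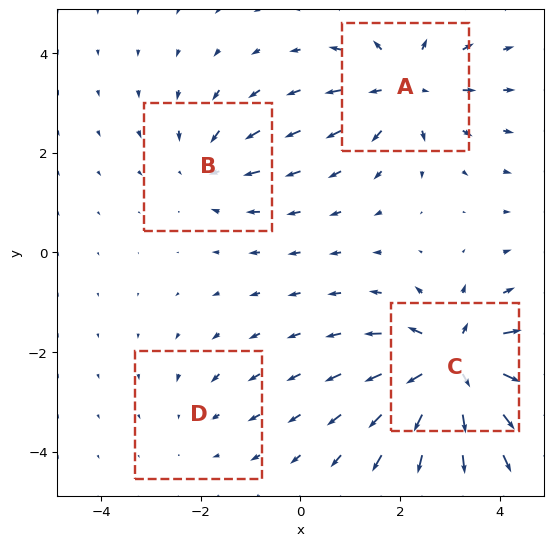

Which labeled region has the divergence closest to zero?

D

Divergence at each region's feature centre — A: about +5, B: about -4, C: about +8, D: about -2. Region D is closest to zero.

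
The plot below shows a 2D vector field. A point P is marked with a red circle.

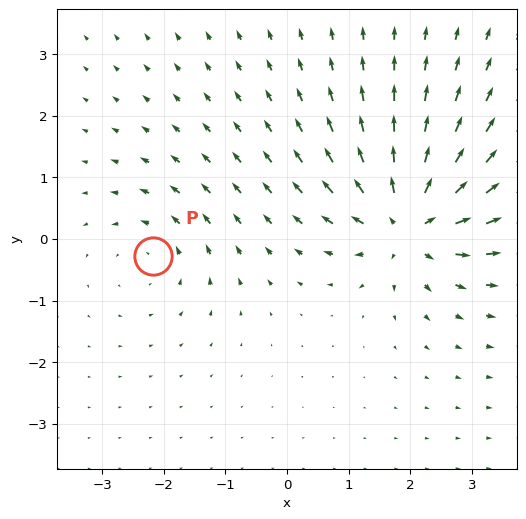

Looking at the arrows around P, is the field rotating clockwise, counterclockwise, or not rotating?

Near P at (-2.2, -0.3) the arrows circulate counterclockwise. The curl (z-component) there is about +3; positive curl means counterclockwise rotation.

counterclockwise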